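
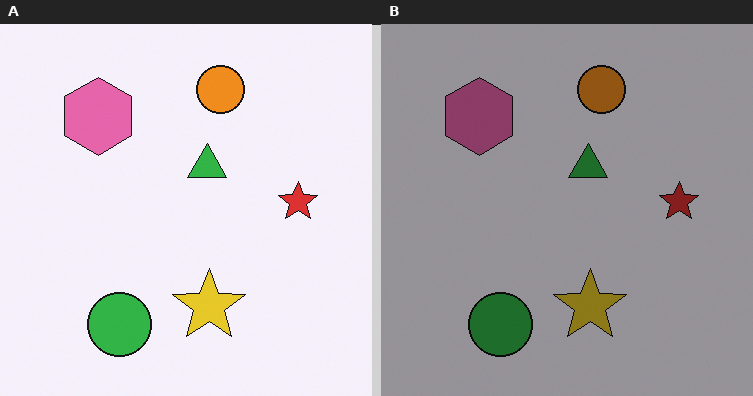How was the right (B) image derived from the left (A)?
This is the original image darkened a lot.

Every pixel — background and shapes alike — is uniformly darkened.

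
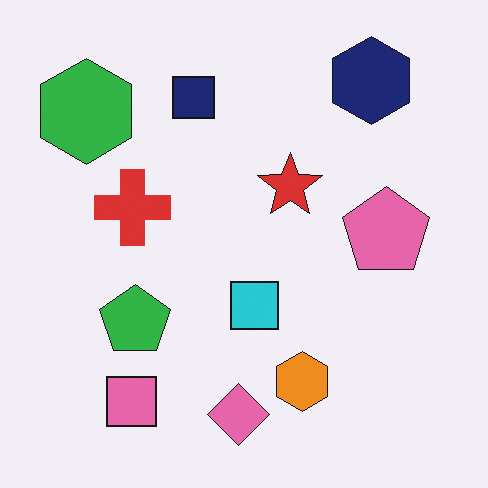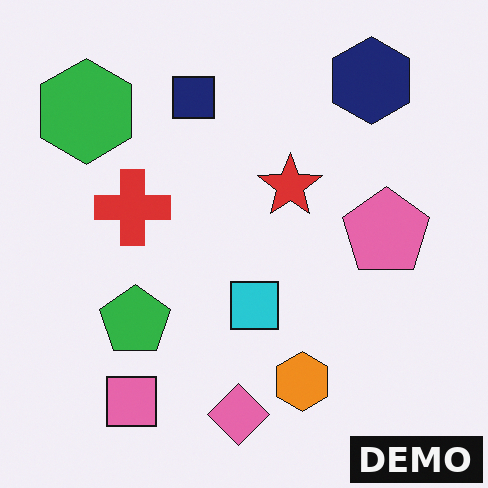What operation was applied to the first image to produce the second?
The image was watermarked with the text "DEMO" in the lower-right corner.

A dark label reading "DEMO" appears in the lower-right corner.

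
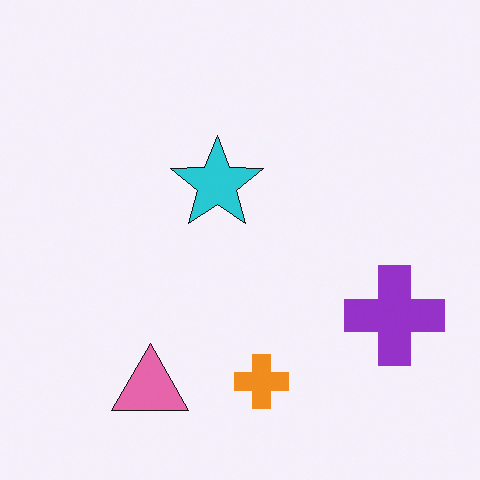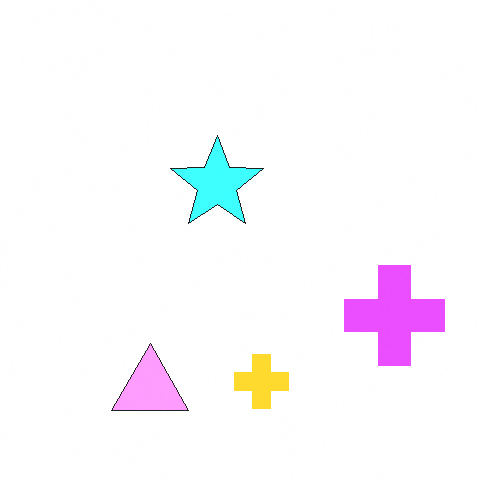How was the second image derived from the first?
The transformation is: noticeably brightened.

Every pixel — background and shapes alike — is uniformly brightened.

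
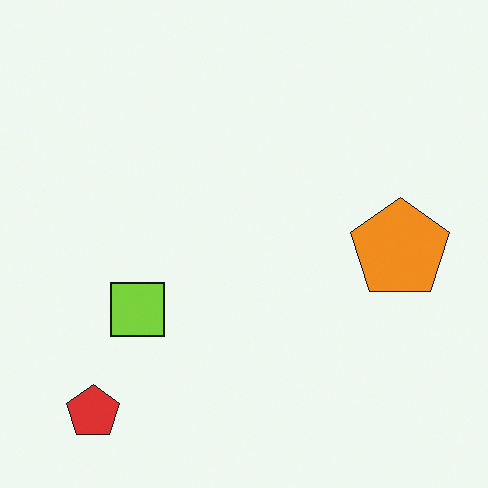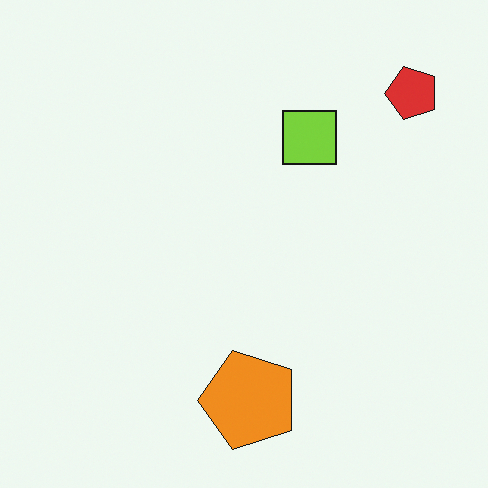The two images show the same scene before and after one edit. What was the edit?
This is the original image transposed (reflected across the top-left ↔ bottom-right diagonal).

Shapes have swapped their row and column positions — what was in the top-right is now in the bottom-left — a diagonal reflection.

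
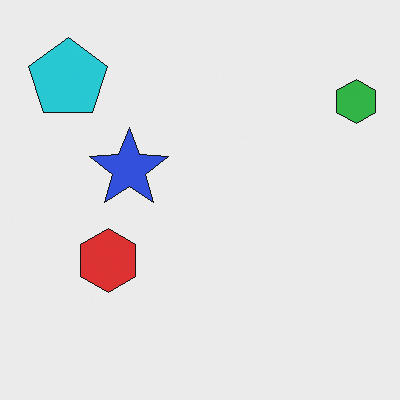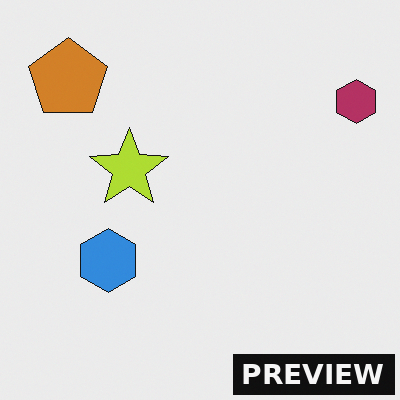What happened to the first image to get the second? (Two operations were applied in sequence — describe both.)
Hue-shifted by a large amount, then watermarked with the text "PREVIEW" in the lower-right corner.

Every shape's color has rotated by the same amount around the hue wheel — a uniform hue shift. A dark label reading "PREVIEW" appears in the lower-right corner.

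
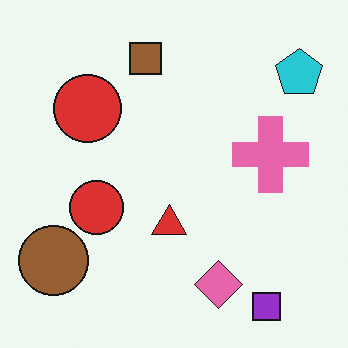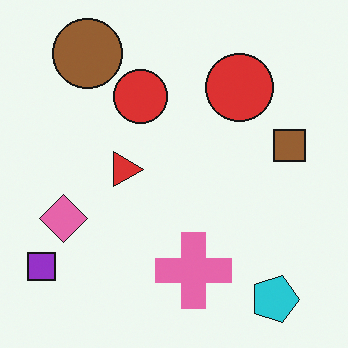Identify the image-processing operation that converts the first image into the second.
The second image is the first rotated 90° clockwise.

The purple square sits in the bottom-right of the first image and the bottom-left of the second — consistent with a whole-image 90° clockwise rotation.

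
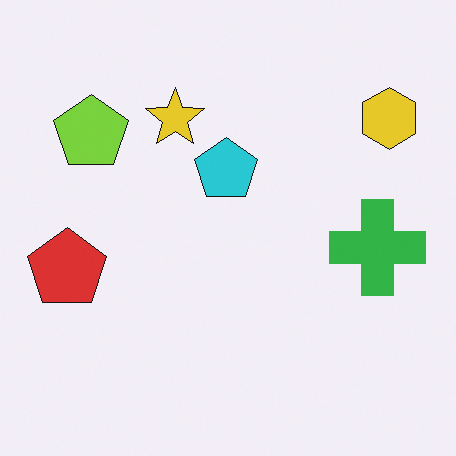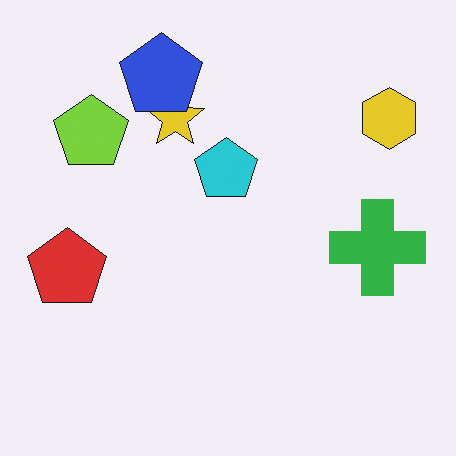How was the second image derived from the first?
The second image is the first overlaid with an additional blue pentagon.

A blue pentagon appears in the second image that is absent from the first.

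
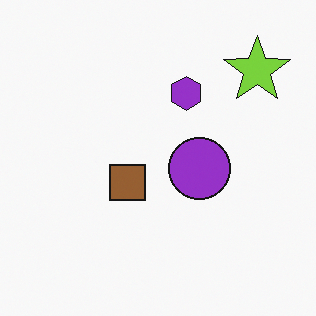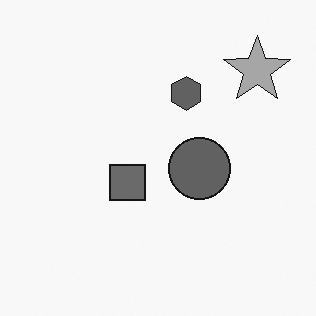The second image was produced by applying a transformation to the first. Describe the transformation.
It was converted to grayscale.

All color is removed — every shape is now a shade of grey.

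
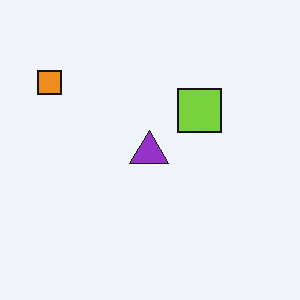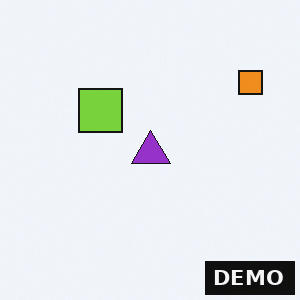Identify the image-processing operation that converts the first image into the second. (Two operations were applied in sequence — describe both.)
The second image is the first flipped horizontally (left ↔ right), then watermarked with the text "DEMO" in the lower-right corner.

The orange square is in the top-left of the first image and the top-right of the second — shapes on opposite sides of the vertical midline have swapped in a mirror flip. A dark label reading "DEMO" appears in the lower-right corner.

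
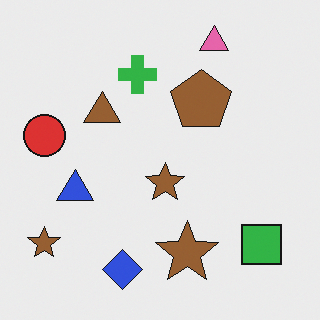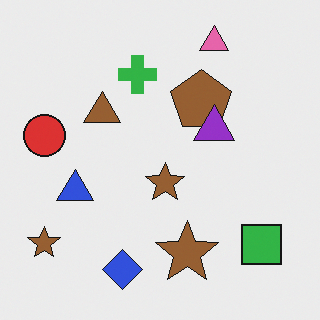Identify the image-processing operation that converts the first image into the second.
The image was overlaid with an additional purple triangle.

A purple triangle appears in the second image that is absent from the first.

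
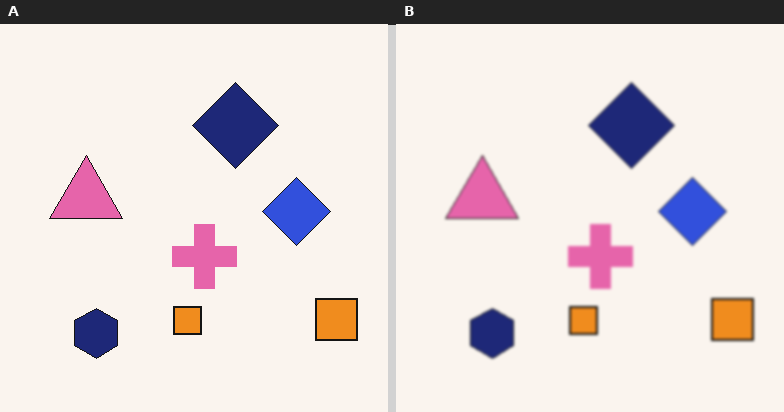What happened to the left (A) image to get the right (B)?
The image was given a subtle gaussian blur.

Shape edges and outlines are uniformly softened across the whole image.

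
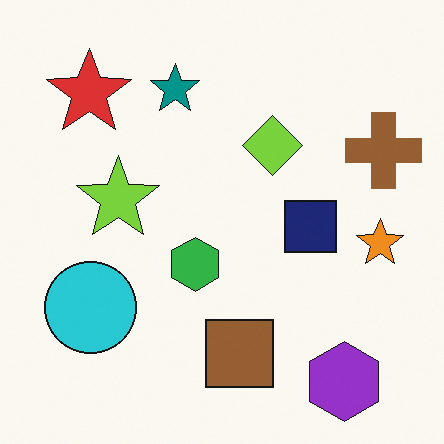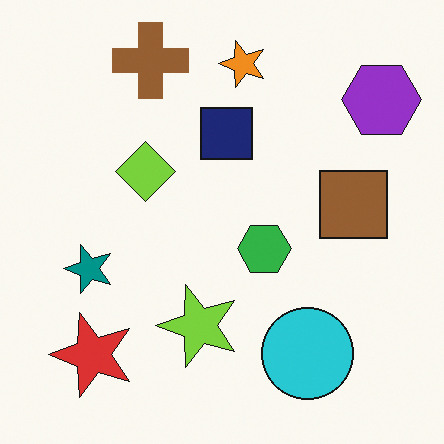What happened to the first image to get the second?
The second image is the first rotated 90° counter-clockwise.

The purple hexagon sits in the bottom-right of the first image and the top-right of the second — consistent with a whole-image 90° counter-clockwise rotation.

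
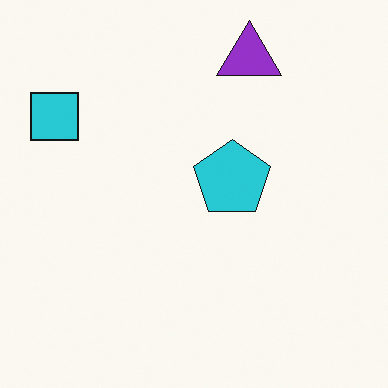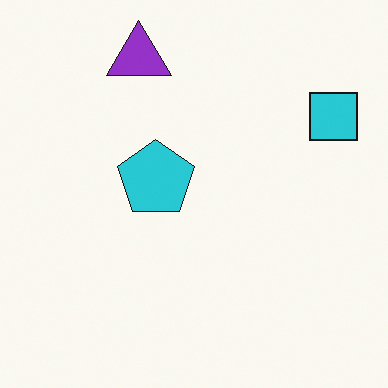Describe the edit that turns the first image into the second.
This is the original image flipped horizontally (left ↔ right).

The cyan square is in the top-left of the first image and the top-right of the second — shapes on opposite sides of the vertical midline have swapped in a mirror flip.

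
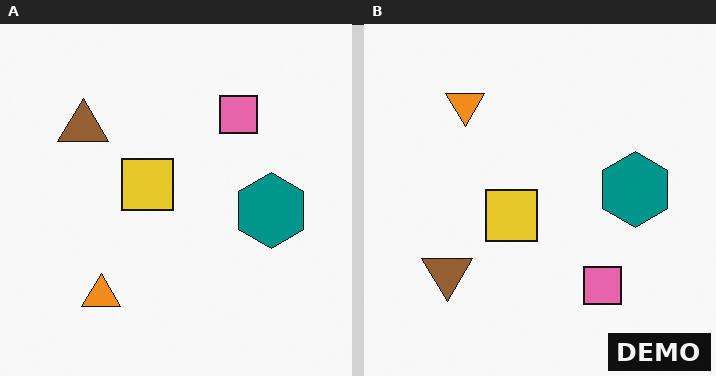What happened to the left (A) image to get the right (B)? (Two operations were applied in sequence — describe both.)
It was flipped vertically (top ↔ bottom), then watermarked with the text "DEMO" in the lower-right corner.

The orange triangle is in the bottom-left of the left (A) image and the top-left of the right (B) — shapes on opposite sides of the horizontal midline have swapped in a mirror flip. A dark label reading "DEMO" appears in the lower-right corner.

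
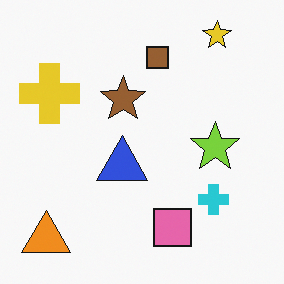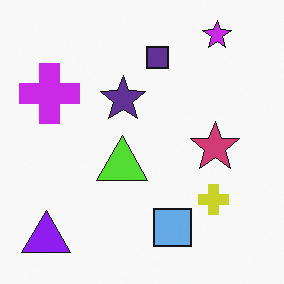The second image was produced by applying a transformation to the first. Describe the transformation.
The transformation is: hue-shifted through roughly half the color wheel.

Every shape's color has rotated by the same amount around the hue wheel — a uniform hue shift.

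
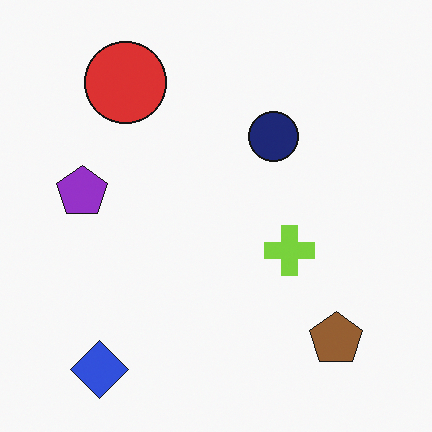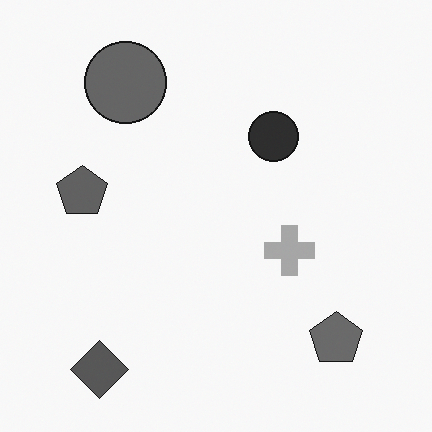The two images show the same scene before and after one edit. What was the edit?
It was converted to grayscale.

All color is removed — every shape is now a shade of grey.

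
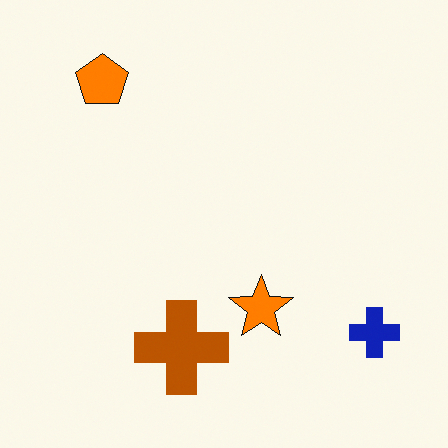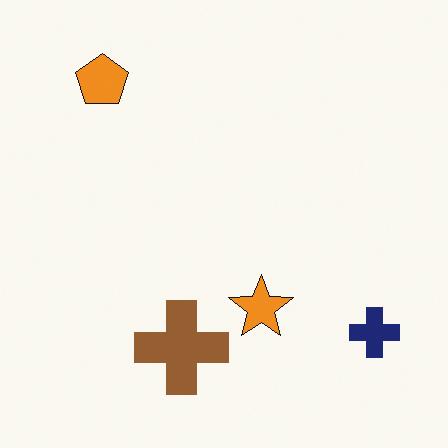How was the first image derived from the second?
This is the original image heavily oversaturated.

All colors are more vivid — a global saturation change.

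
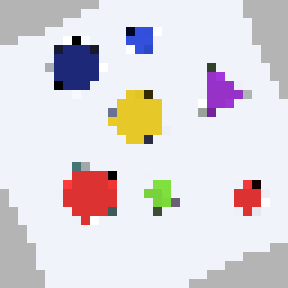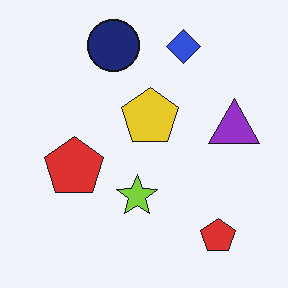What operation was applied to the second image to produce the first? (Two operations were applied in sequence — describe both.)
This is the original image rotated counter-clockwise by a clearly visible amount, then coarsely pixelated.

Every shape is tilted by the same angle and the image corners show triangular fill wedges — a whole-image rotation by a non-right angle. Shapes are reduced to large square blocks; fine edges and outlines are lost — a downscale-then-upscale (mosaic) effect.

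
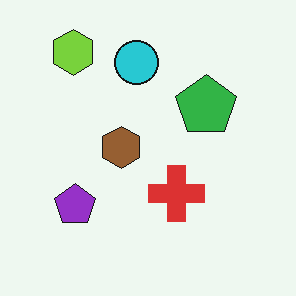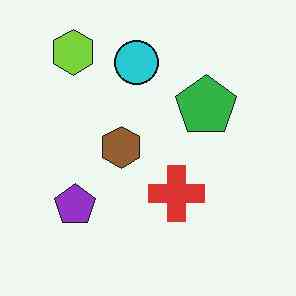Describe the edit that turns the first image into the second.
It was JPEG-compressed with visible artifacts.

Blocky 8×8 compression artifacts appear around shape edges and the flat background shows ringing — characteristic JPEG degradation.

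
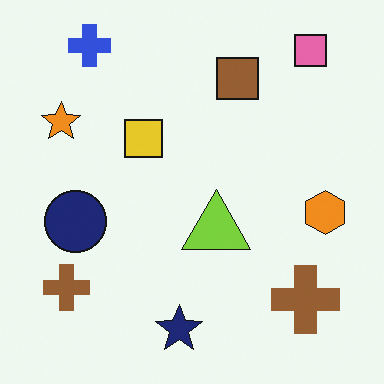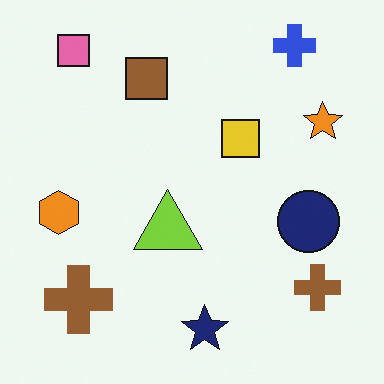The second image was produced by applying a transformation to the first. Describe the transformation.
It was flipped horizontally (left ↔ right).

The orange hexagon is in the right of the first image and the left of the second — shapes on opposite sides of the vertical midline have swapped in a mirror flip.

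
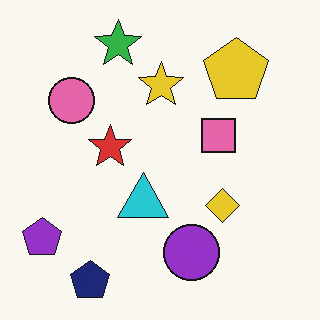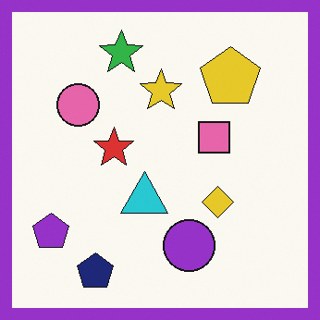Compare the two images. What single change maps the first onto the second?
This is the original image framed with a purple border.

A solid purple frame runs around the edge of the second image, with the content slightly shrunk inside it.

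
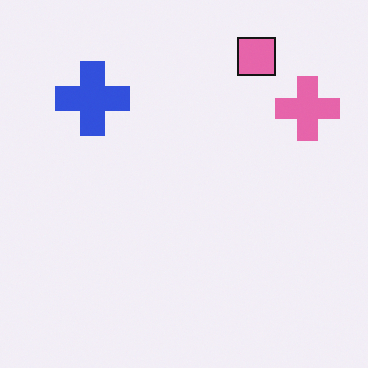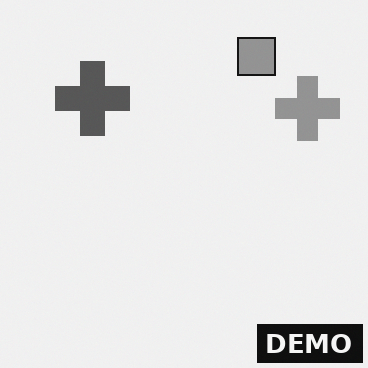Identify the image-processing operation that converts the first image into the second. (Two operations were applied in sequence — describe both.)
This is the original image converted to grayscale, then watermarked with the text "DEMO" in the lower-right corner.

All color is removed — every shape is now a shade of grey. A dark label reading "DEMO" appears in the lower-right corner.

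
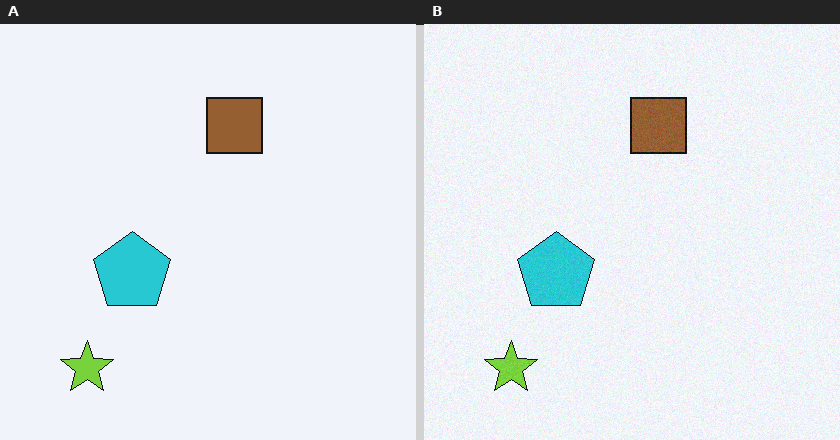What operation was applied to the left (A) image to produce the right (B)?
The transformation is: degraded with subtle gaussian noise.

Random speckle covers the whole image, including the flat background.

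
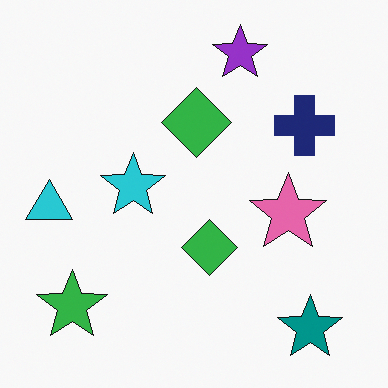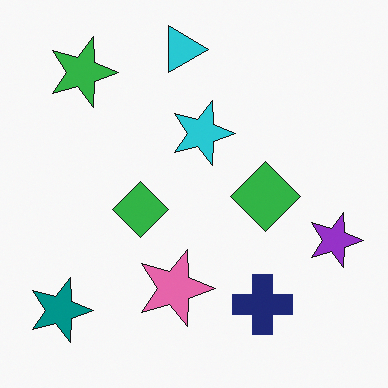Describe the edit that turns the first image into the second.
Rotated 90° clockwise.

The teal star sits in the bottom-right of the first image and the bottom-left of the second — consistent with a whole-image 90° clockwise rotation.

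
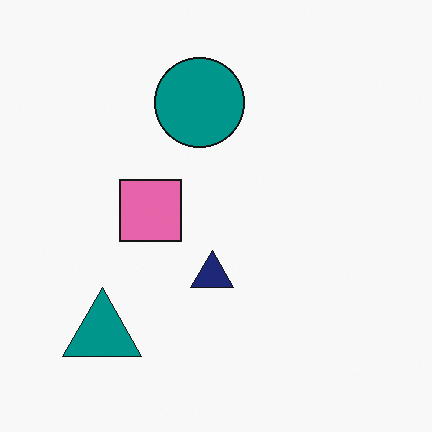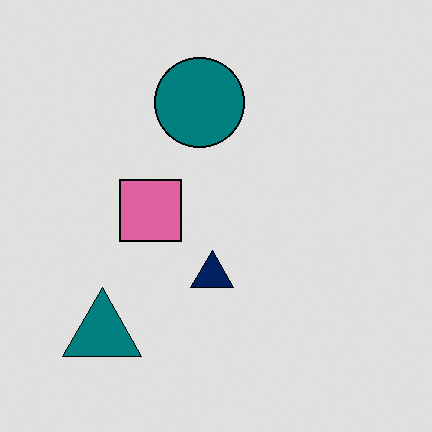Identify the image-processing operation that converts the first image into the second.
It was moderately posterized.

Each flat color has snapped to a coarser quantized level — most visibly, the near-white background has dropped to a flat grey.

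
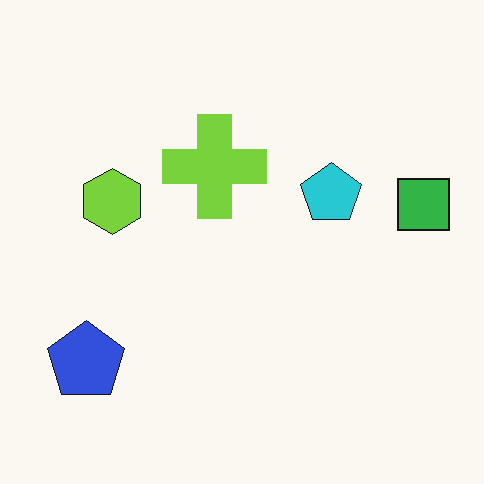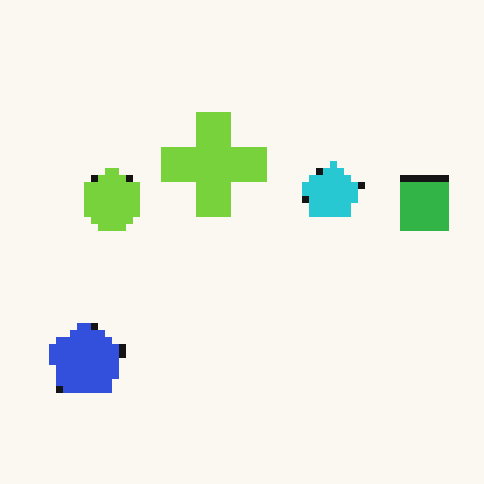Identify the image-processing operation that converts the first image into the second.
It was pixelated into visible square blocks.

Shapes are reduced to large square blocks; fine edges and outlines are lost — a downscale-then-upscale (mosaic) effect.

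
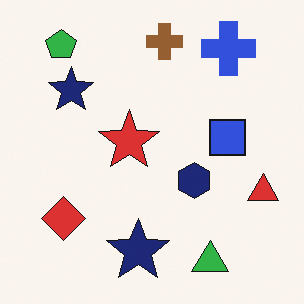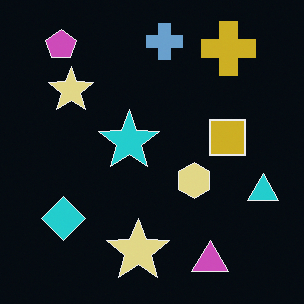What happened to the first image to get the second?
Color-inverted (negative).

The light background has become dark and every shape's color is its complement — a photographic negative.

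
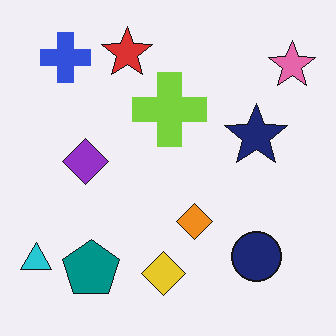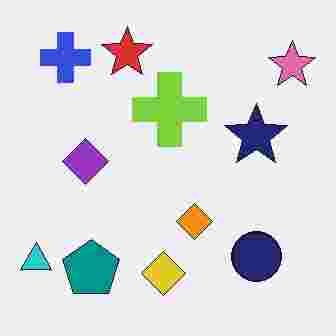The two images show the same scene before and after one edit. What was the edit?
The transformation is: heavily JPEG-compressed with obvious blocking artifacts.

Blocky 8×8 compression artifacts appear around shape edges and the flat background shows ringing — characteristic JPEG degradation.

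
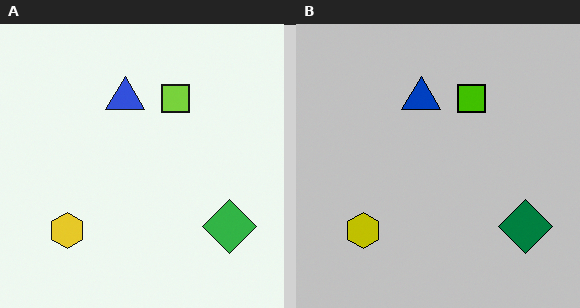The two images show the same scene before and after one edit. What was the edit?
It was aggressively posterized.

Each flat color has snapped to a coarser quantized level — most visibly, the near-white background has dropped to a flat grey.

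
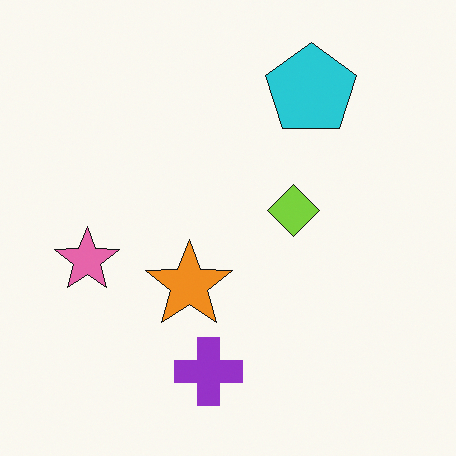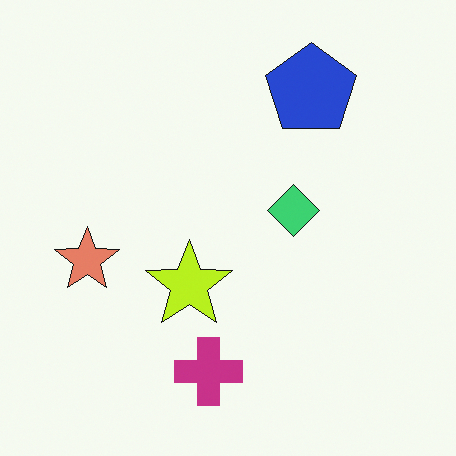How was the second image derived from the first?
This is the original image hue-shifted by a small amount.

Every shape's color has rotated by the same amount around the hue wheel — a uniform hue shift.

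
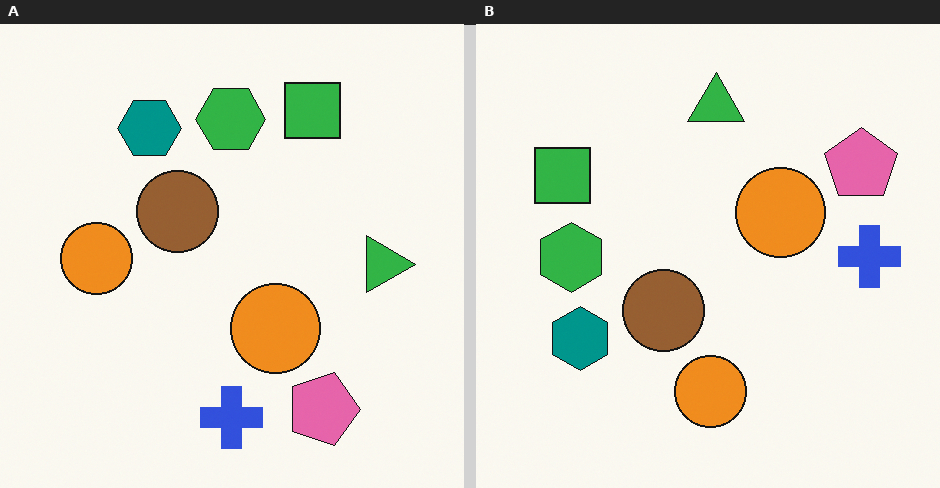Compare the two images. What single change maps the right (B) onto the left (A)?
It was rotated 90° clockwise.

The pink pentagon sits in the top-right of the right (B) image and the bottom-right of the left (A) — consistent with a whole-image 90° clockwise rotation.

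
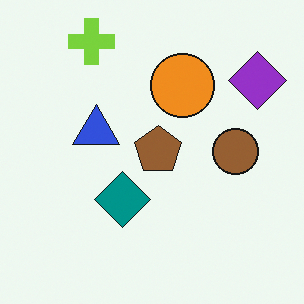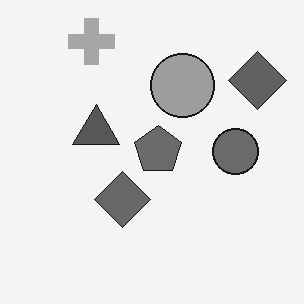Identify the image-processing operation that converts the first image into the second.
The transformation is: converted to grayscale.

All color is removed — every shape is now a shade of grey.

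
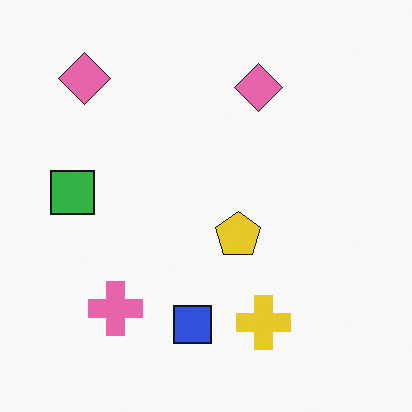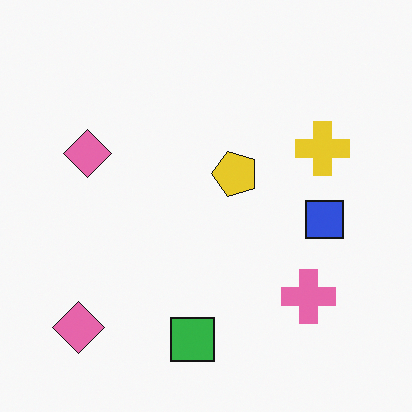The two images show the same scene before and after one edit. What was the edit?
Rotated 90° counter-clockwise.

The pink cross sits in the bottom-left of the first image and the bottom-right of the second — consistent with a whole-image 90° counter-clockwise rotation.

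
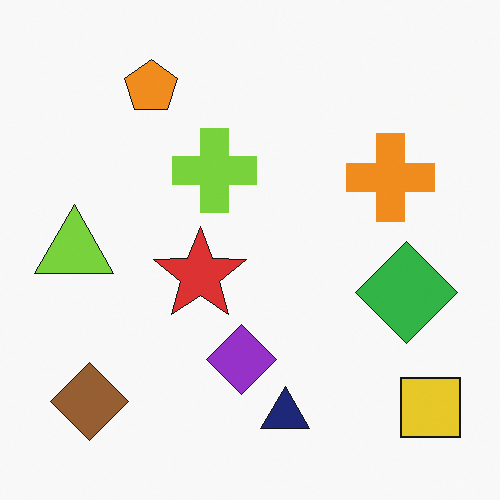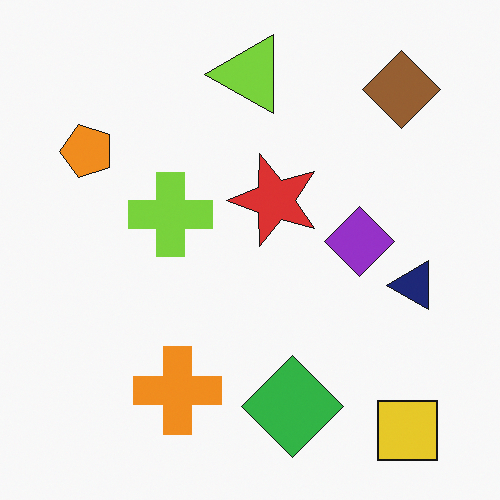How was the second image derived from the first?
It was transposed (reflected across the top-left ↔ bottom-right diagonal).

Shapes have swapped their row and column positions — what was in the top-right is now in the bottom-left — a diagonal reflection.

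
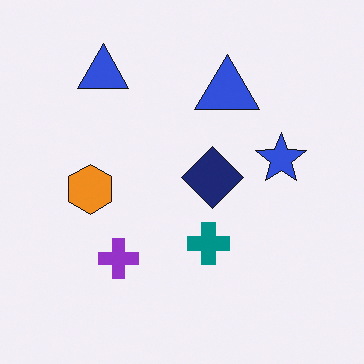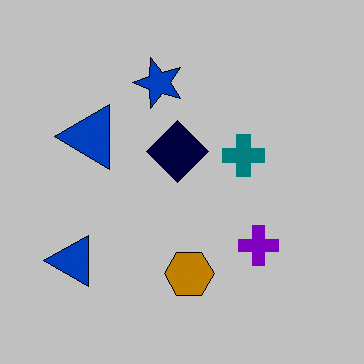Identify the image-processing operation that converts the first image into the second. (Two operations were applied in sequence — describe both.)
Heavily posterized to just a handful of flat colors, then rotated 90° counter-clockwise.

Each flat color has snapped to a coarser quantized level — most visibly, the near-white background has dropped to a flat grey. The blue star sits in the right of the first image and the top of the second — consistent with a whole-image 90° counter-clockwise rotation.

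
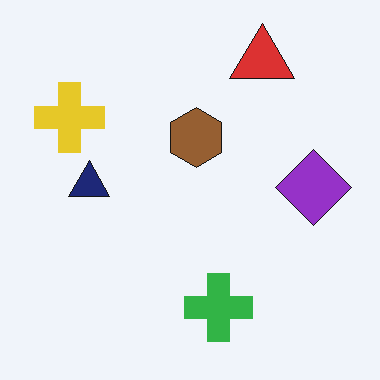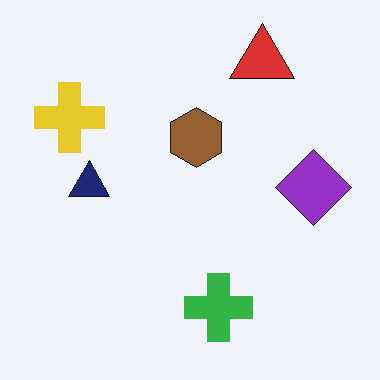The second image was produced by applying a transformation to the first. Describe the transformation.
JPEG-compressed with visible artifacts.

Blocky 8×8 compression artifacts appear around shape edges and the flat background shows ringing — characteristic JPEG degradation.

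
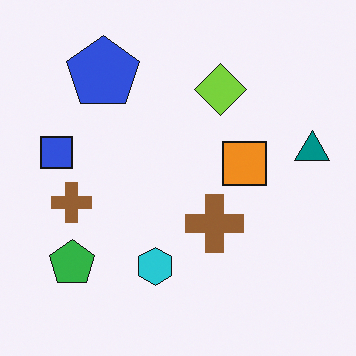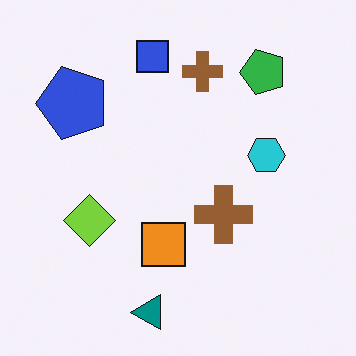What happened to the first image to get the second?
Transposed (reflected across the top-left ↔ bottom-right diagonal).

Shapes have swapped their row and column positions — what was in the top-right is now in the bottom-left — a diagonal reflection.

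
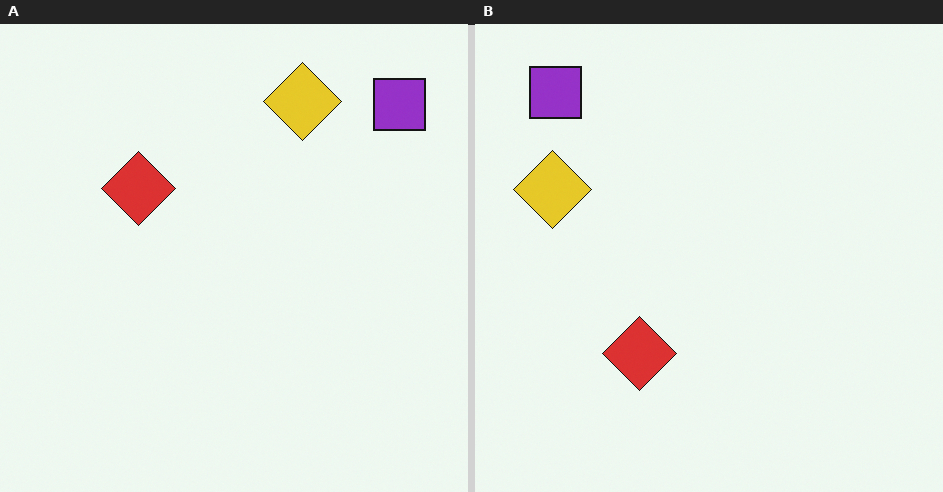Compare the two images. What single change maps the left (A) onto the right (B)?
The image was rotated 90° counter-clockwise.

The purple square sits in the top-right of the left (A) image and the top-left of the right (B) — consistent with a whole-image 90° counter-clockwise rotation.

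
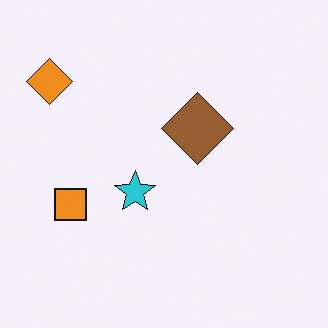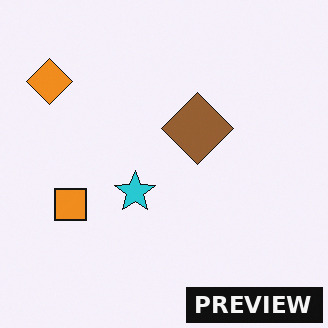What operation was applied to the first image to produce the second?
The image was watermarked with the text "PREVIEW" in the lower-right corner.

A dark label reading "PREVIEW" appears in the lower-right corner.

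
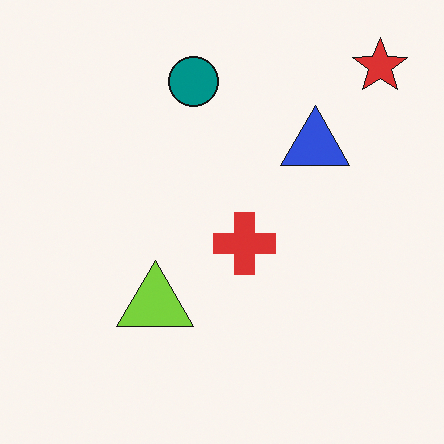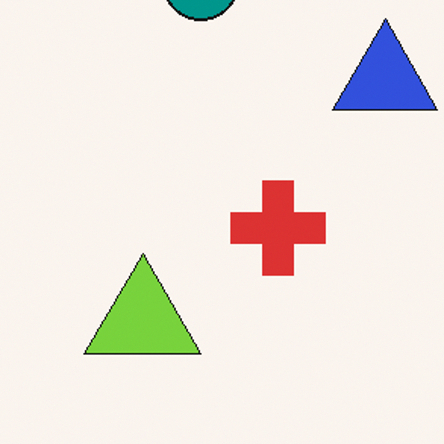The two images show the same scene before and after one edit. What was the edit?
This is the original image cropped to a modestly smaller region and rescaled.

The visible shapes are larger and the field of view is narrower; shapes near the original edges may be partly or wholly outside the frame — a crop-and-rescale.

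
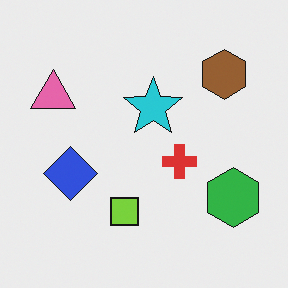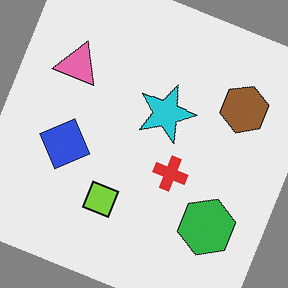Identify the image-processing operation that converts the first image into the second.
Rotated clockwise by a clearly visible amount.

Every shape is tilted by the same angle and the image corners show triangular fill wedges — a whole-image rotation by a non-right angle.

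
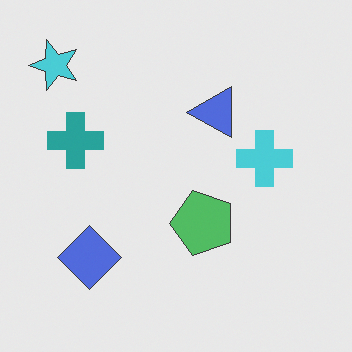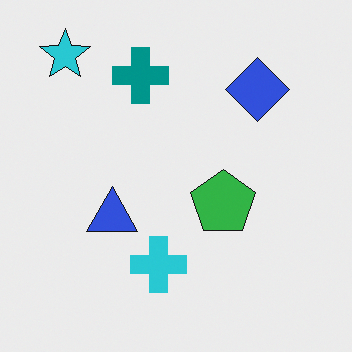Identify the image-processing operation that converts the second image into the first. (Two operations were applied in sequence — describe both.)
The image was transposed (reflected across the top-left ↔ bottom-right diagonal), then given slightly reduced contrast.

Shapes have swapped their row and column positions — what was in the top-right is now in the bottom-left — a diagonal reflection. Tones are pushed toward mid-grey across the whole image — a global contrast change.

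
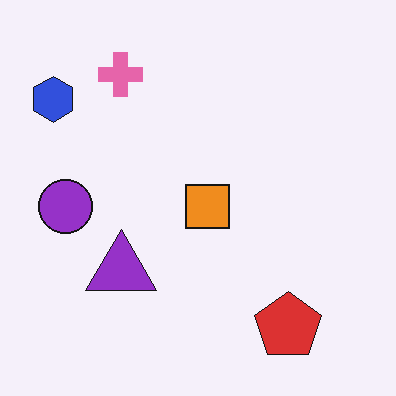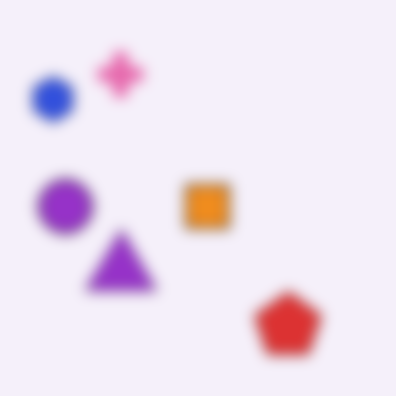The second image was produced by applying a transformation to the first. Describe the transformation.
The second image is the first strongly gaussian-blurred.

Shape edges and outlines are uniformly softened across the whole image.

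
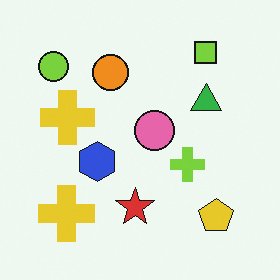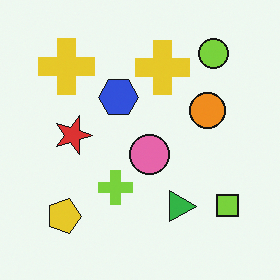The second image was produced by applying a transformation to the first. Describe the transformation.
It was rotated 90° clockwise.

The lime circle sits in the top-left of the first image and the top-right of the second — consistent with a whole-image 90° clockwise rotation.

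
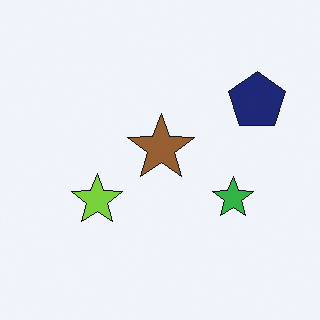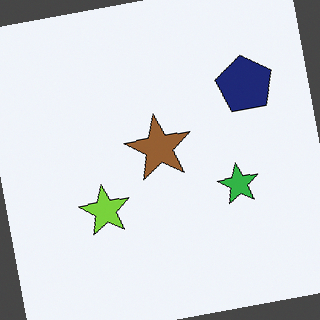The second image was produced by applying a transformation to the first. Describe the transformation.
This is the original image rotated counter-clockwise by a few degrees.

Every shape is tilted by the same angle and the image corners show triangular fill wedges — a whole-image rotation by a non-right angle.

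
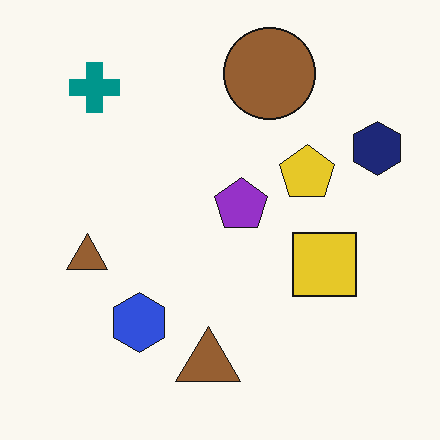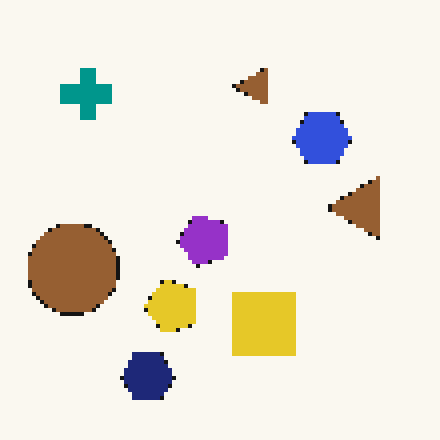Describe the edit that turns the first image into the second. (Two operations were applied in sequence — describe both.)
This is the original image transposed (reflected across the top-left ↔ bottom-right diagonal), then lightly pixelated (a mild mosaic effect).

Shapes have swapped their row and column positions — what was in the top-right is now in the bottom-left — a diagonal reflection. Shapes are reduced to large square blocks; fine edges and outlines are lost — a downscale-then-upscale (mosaic) effect.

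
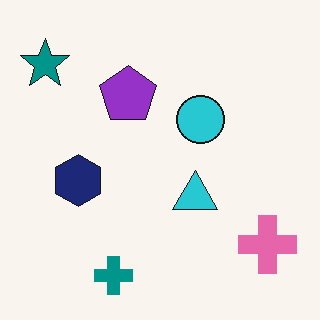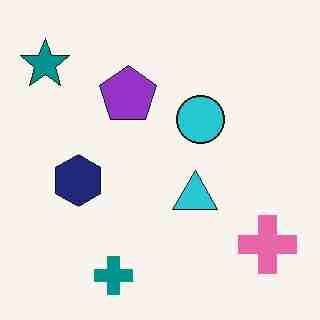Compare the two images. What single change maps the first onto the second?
Degraded with heavy JPEG compression.

Blocky 8×8 compression artifacts appear around shape edges and the flat background shows ringing — characteristic JPEG degradation.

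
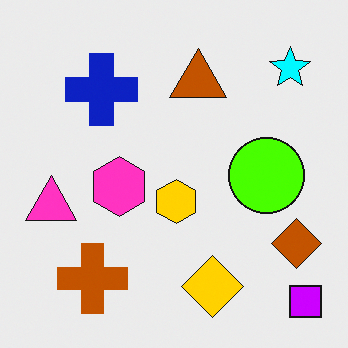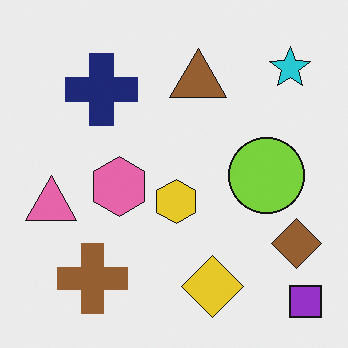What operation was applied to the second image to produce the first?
The image was made much more vivid (saturation change).

All colors are more vivid — a global saturation change.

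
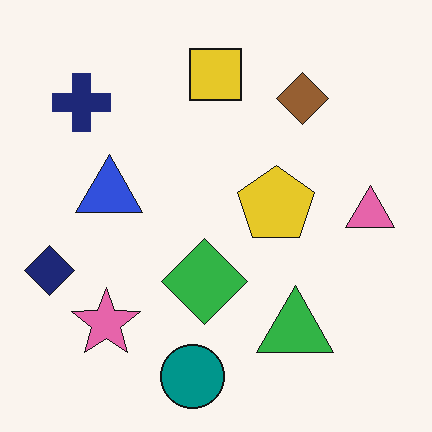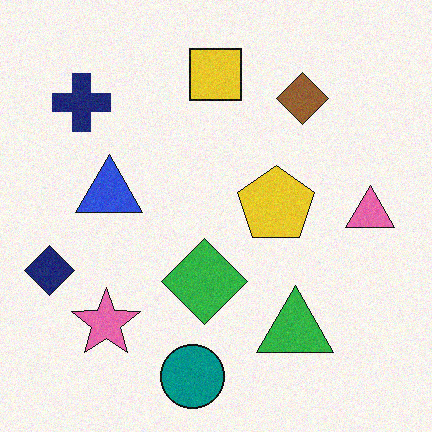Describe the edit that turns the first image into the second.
This is the original image degraded with a light layer of grain.

Random speckle covers the whole image, including the flat background.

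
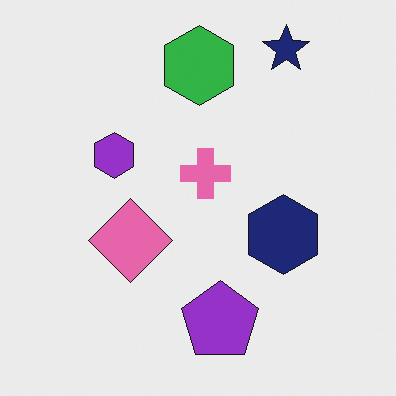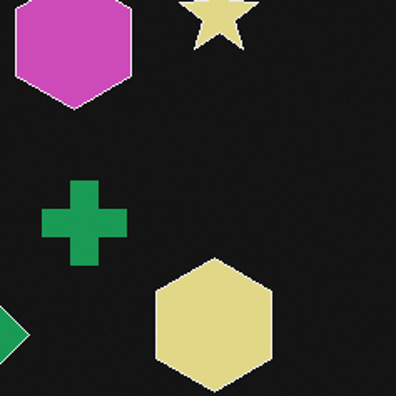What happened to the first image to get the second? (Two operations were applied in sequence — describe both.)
Cropped to a noticeably smaller region and rescaled, then color-inverted (negative).

The visible shapes are larger and the field of view is narrower; shapes near the original edges may be partly or wholly outside the frame — a crop-and-rescale. The light background has become dark and every shape's color is its complement — a photographic negative.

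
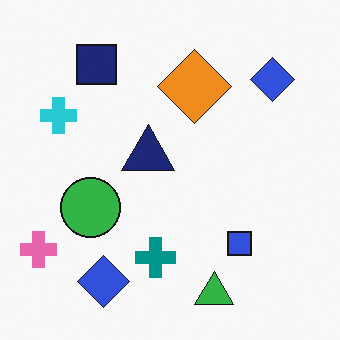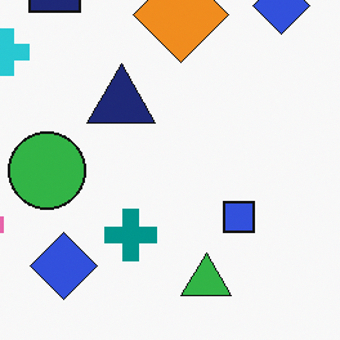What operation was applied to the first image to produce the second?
It was cropped slightly and scaled back up.

The visible shapes are larger and the field of view is narrower; shapes near the original edges may be partly or wholly outside the frame — a crop-and-rescale.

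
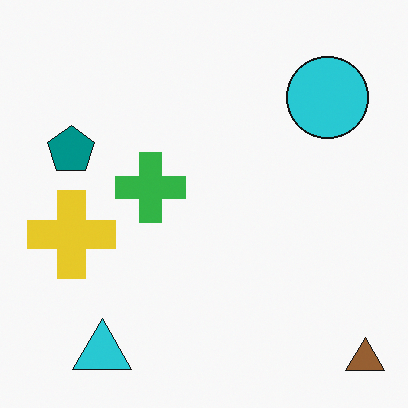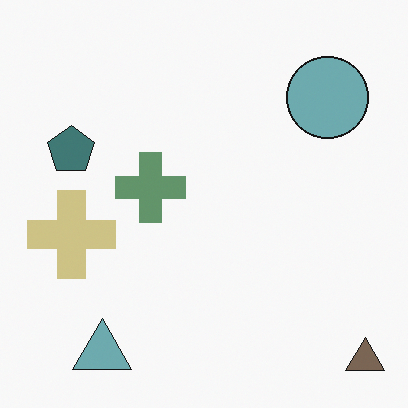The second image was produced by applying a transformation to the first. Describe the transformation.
The image was heavily desaturated.

All colors are more muted and greyish — a global saturation change.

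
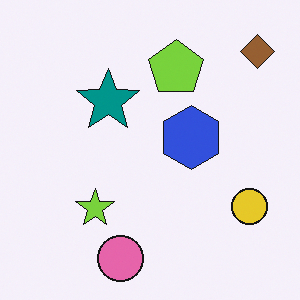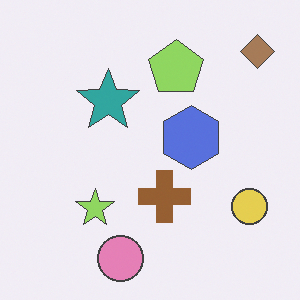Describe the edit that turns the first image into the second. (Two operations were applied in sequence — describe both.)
The transformation is: given slightly reduced contrast, then overlaid with an additional brown cross.

Tones are pushed toward mid-grey across the whole image — a global contrast change. A brown cross appears in the second image that is absent from the first.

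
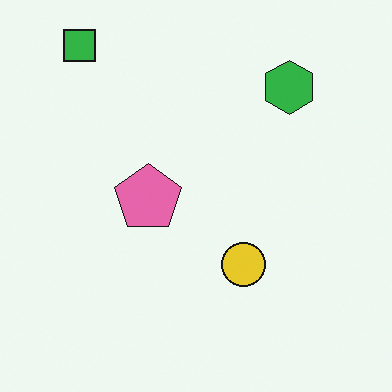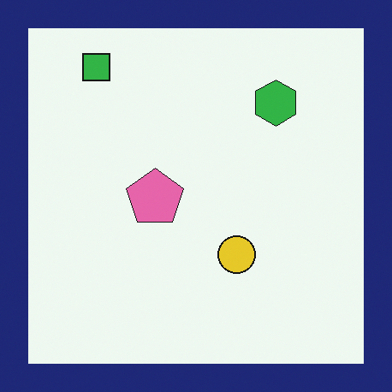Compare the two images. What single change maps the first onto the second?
Framed with a navy border.

A solid navy frame runs around the edge of the second image, with the content slightly shrunk inside it.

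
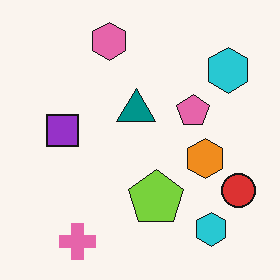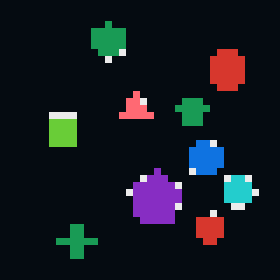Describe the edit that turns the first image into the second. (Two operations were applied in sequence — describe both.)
The transformation is: moderately pixelated, then color-inverted (negative).

Shapes are reduced to large square blocks; fine edges and outlines are lost — a downscale-then-upscale (mosaic) effect. The light background has become dark and every shape's color is its complement — a photographic negative.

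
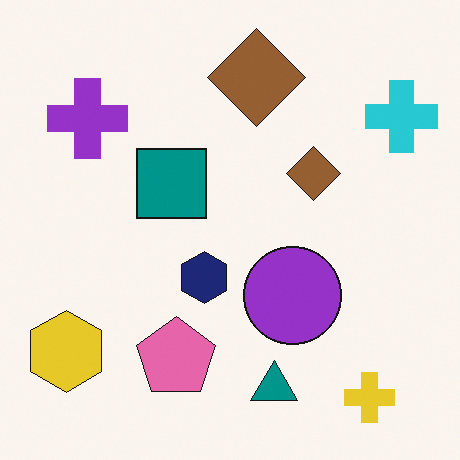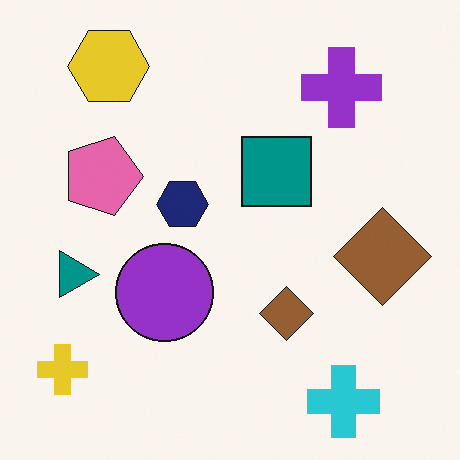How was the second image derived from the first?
The image was rotated 90° clockwise.

The yellow cross sits in the bottom-right of the first image and the bottom-left of the second — consistent with a whole-image 90° clockwise rotation.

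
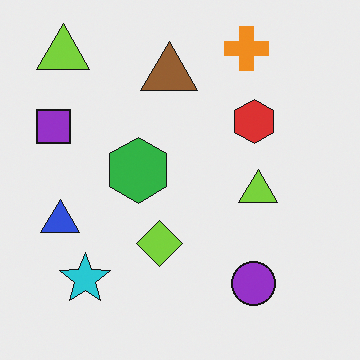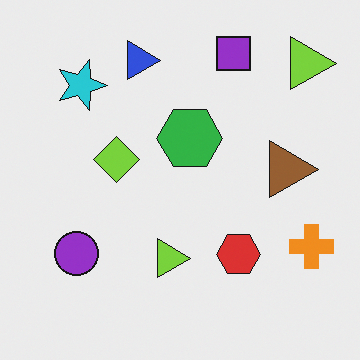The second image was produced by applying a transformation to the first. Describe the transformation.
It was rotated 90° clockwise.

The orange cross sits in the top-right of the first image and the bottom-right of the second — consistent with a whole-image 90° clockwise rotation.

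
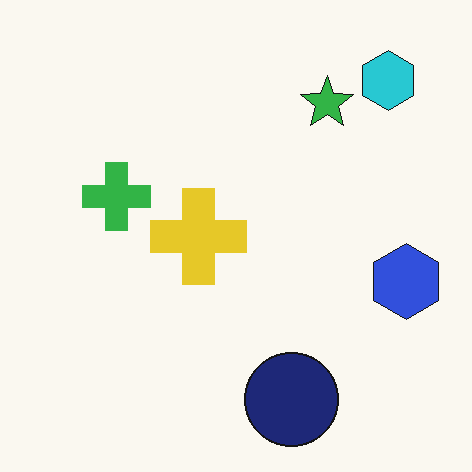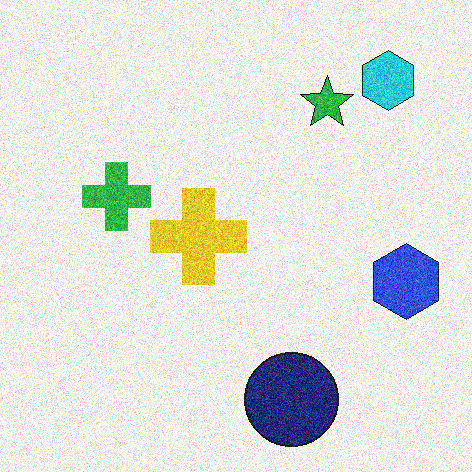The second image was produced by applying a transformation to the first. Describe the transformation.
Degraded with heavy additive noise.

Random speckle covers the whole image, including the flat background.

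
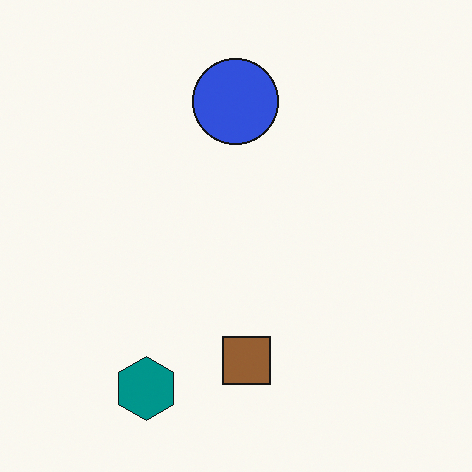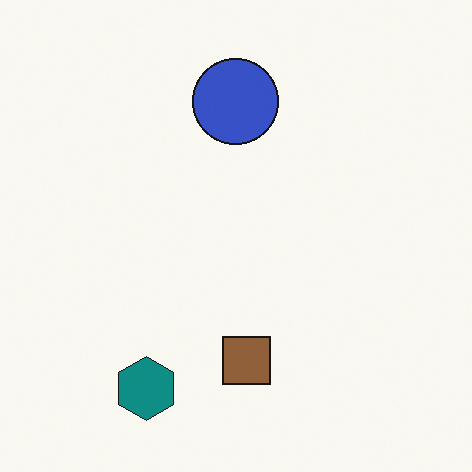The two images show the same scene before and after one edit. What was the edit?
Slightly desaturated.

All colors are more muted and greyish — a global saturation change.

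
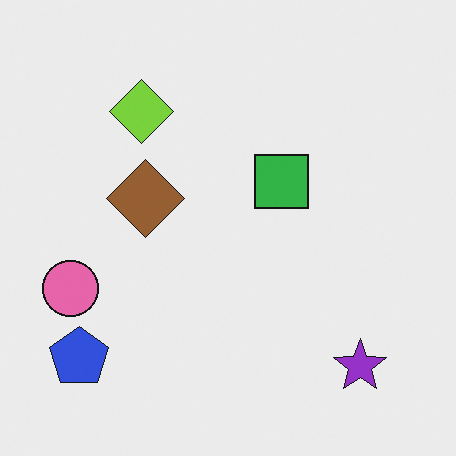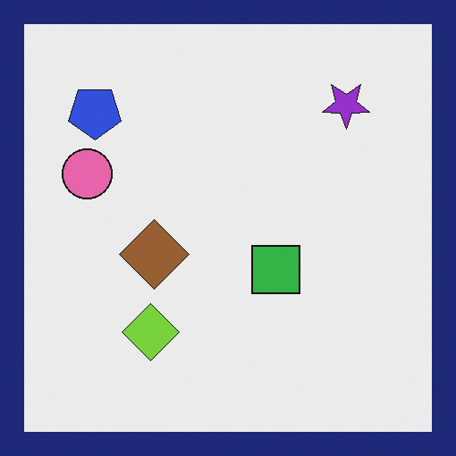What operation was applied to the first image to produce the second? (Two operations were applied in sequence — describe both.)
The transformation is: flipped vertically (top ↔ bottom), then framed with a navy border.

The purple star is in the bottom-right of the first image and the top-right of the second — shapes on opposite sides of the horizontal midline have swapped in a mirror flip. A solid navy frame runs around the edge of the second image, with the content slightly shrunk inside it.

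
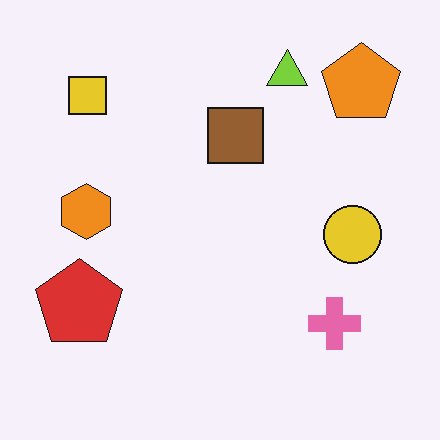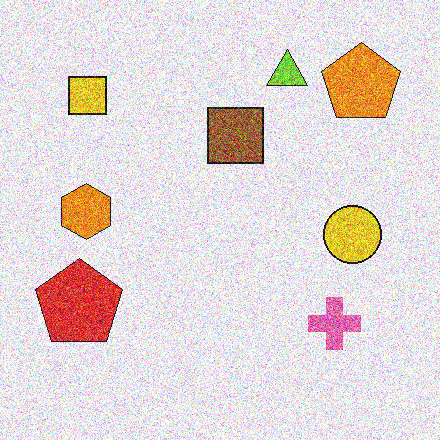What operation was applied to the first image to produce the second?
The second image is the first degraded with heavy additive noise.

Random speckle covers the whole image, including the flat background.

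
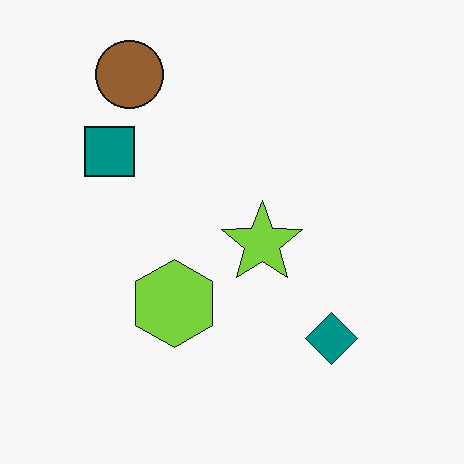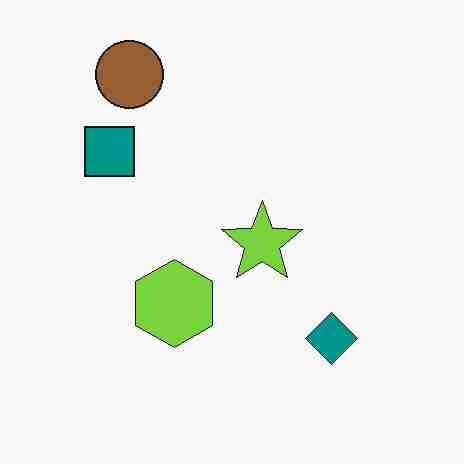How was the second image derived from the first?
It was heavily JPEG-compressed with obvious blocking artifacts.

Blocky 8×8 compression artifacts appear around shape edges and the flat background shows ringing — characteristic JPEG degradation.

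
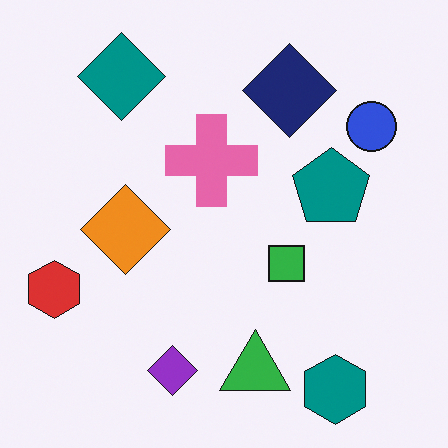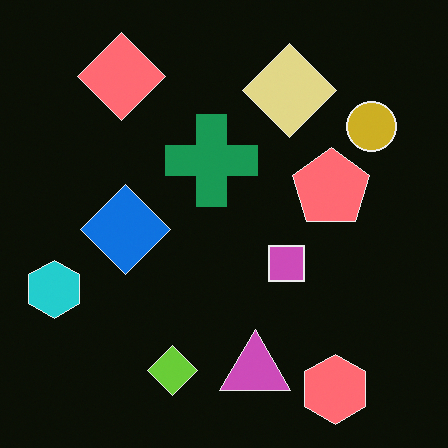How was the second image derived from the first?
The image was color-inverted (negative).

The light background has become dark and every shape's color is its complement — a photographic negative.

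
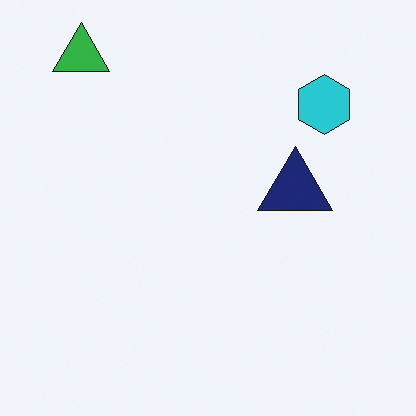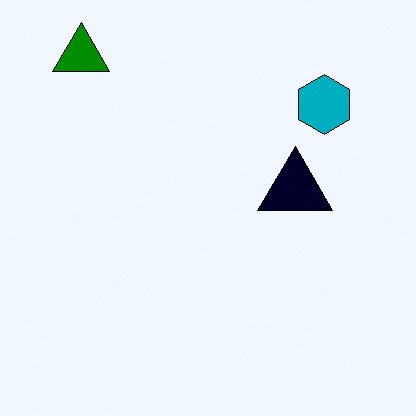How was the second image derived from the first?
The transformation is: boosted in contrast.

Tones are pushed away from mid-grey across the whole image — a global contrast change.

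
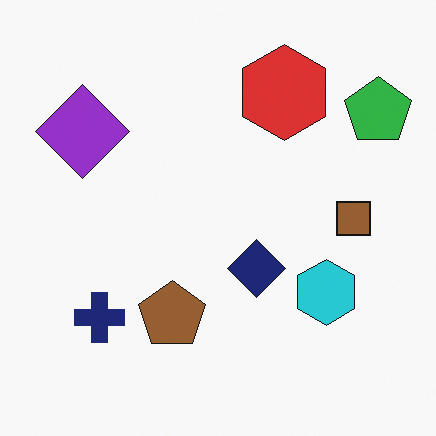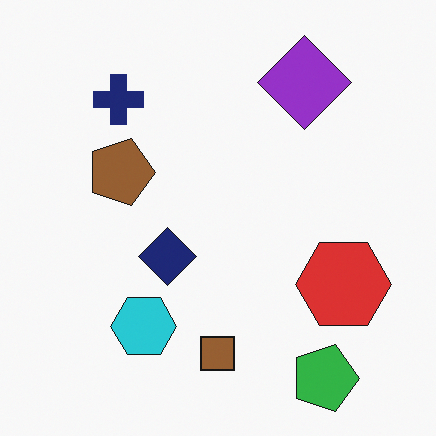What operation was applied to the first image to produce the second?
The transformation is: rotated 90° clockwise.

The green pentagon sits in the top-right of the first image and the bottom-right of the second — consistent with a whole-image 90° clockwise rotation.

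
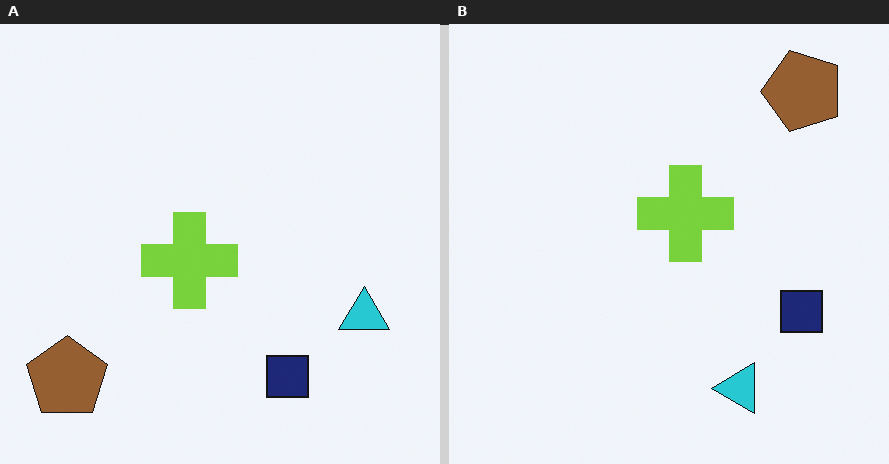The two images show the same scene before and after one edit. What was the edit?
The transformation is: transposed (reflected across the top-left ↔ bottom-right diagonal).

Shapes have swapped their row and column positions — what was in the top-right is now in the bottom-left — a diagonal reflection.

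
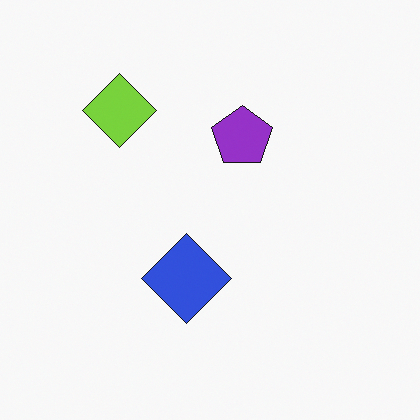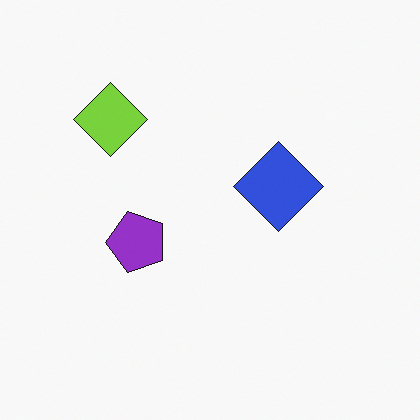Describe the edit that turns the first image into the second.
The image was transposed (reflected across the top-left ↔ bottom-right diagonal).

Shapes have swapped their row and column positions — what was in the top-right is now in the bottom-left — a diagonal reflection.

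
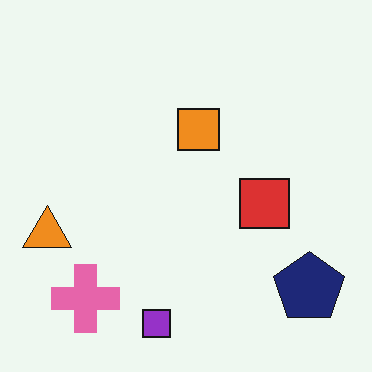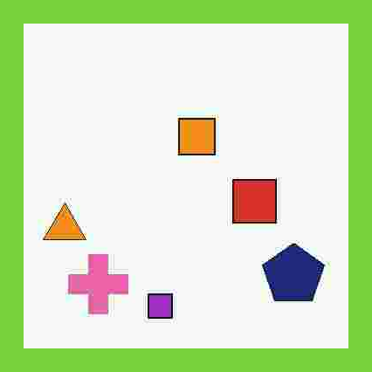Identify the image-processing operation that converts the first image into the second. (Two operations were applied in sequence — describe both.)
It was degraded with heavy JPEG compression, then framed with a lime border.

Blocky 8×8 compression artifacts appear around shape edges and the flat background shows ringing — characteristic JPEG degradation. A solid lime frame runs around the edge of the second image, with the content slightly shrunk inside it.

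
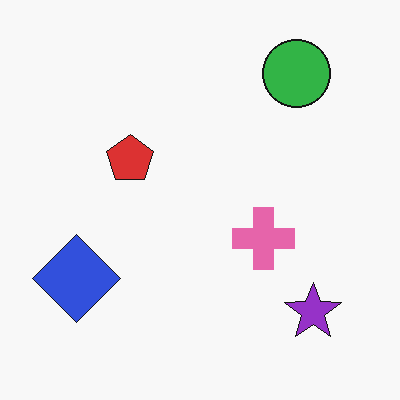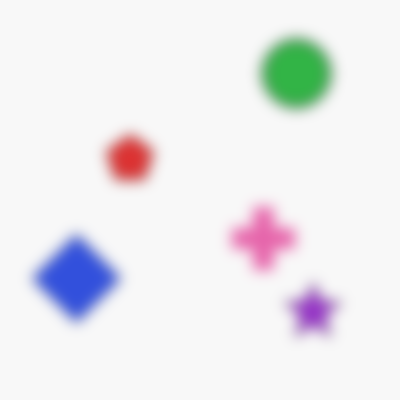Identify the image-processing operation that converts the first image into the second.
This is the original image heavily blurred.

Shape edges and outlines are uniformly softened across the whole image.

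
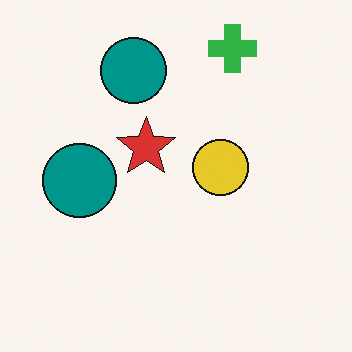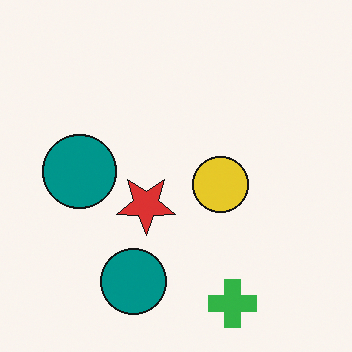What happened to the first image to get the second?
The image was flipped vertically (top ↔ bottom).

The green cross is in the top of the first image and the bottom of the second — shapes on opposite sides of the horizontal midline have swapped in a mirror flip.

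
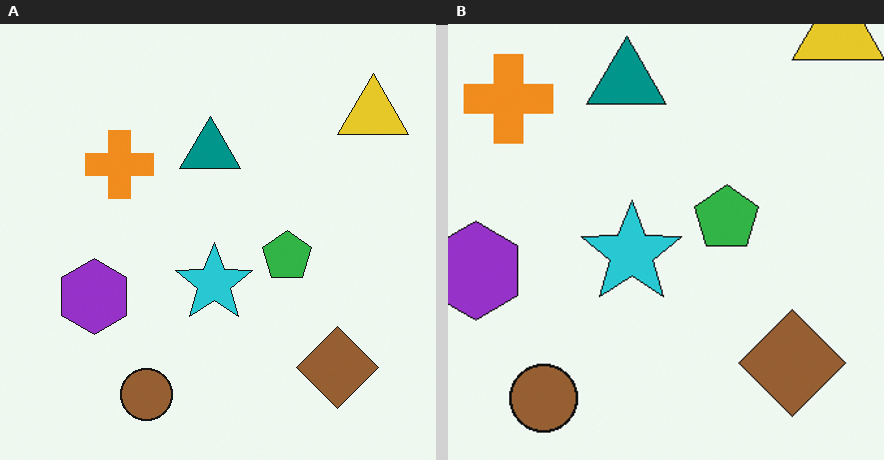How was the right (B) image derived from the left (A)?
This is the original image cropped to a modestly smaller region and rescaled.

The visible shapes are larger and the field of view is narrower; shapes near the original edges may be partly or wholly outside the frame — a crop-and-rescale.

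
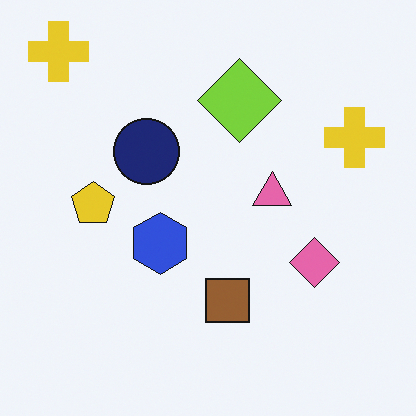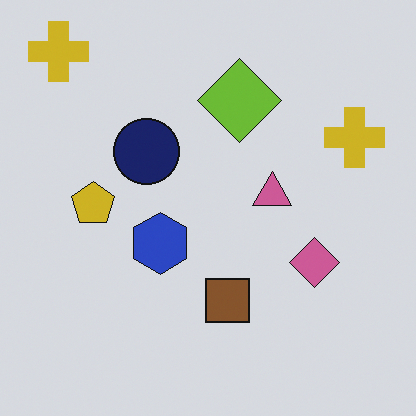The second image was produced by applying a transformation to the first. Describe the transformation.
The second image is the first darkened a little.

Every pixel — background and shapes alike — is uniformly darkened.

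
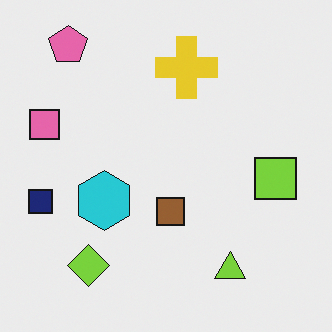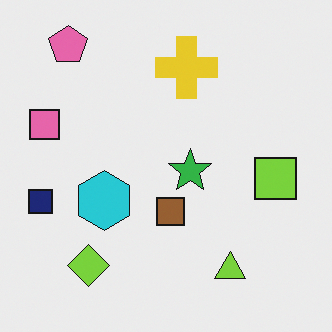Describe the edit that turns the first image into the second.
It was overlaid with an additional green star.

A green star appears in the second image that is absent from the first.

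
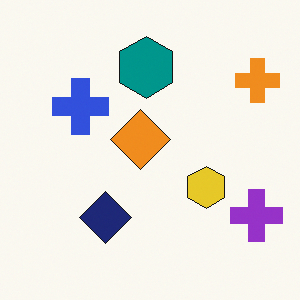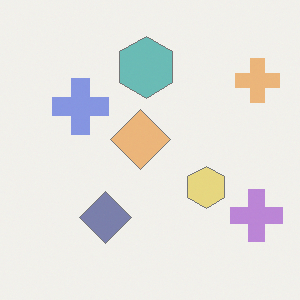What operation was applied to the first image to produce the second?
This is the original image washed out (contrast reduced).

Tones are pushed toward mid-grey across the whole image — a global contrast change.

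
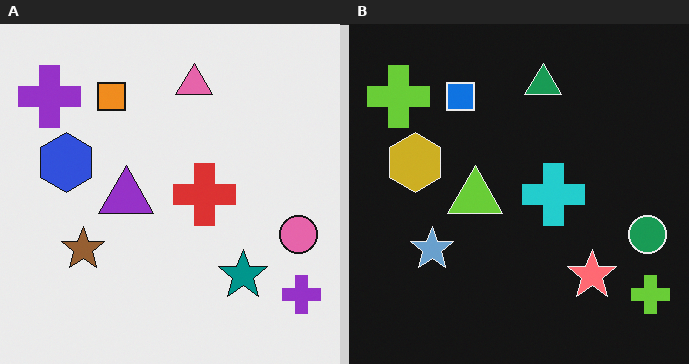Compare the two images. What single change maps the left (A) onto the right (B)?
The image was color-inverted (negative).

The light background has become dark and every shape's color is its complement — a photographic negative.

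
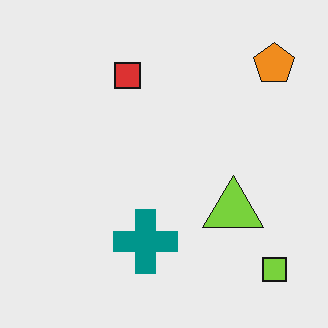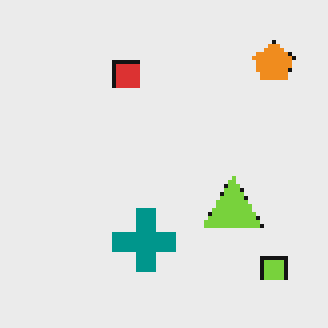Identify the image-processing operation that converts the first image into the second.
This is the original image lightly pixelated (a mild mosaic effect).

Shapes are reduced to large square blocks; fine edges and outlines are lost — a downscale-then-upscale (mosaic) effect.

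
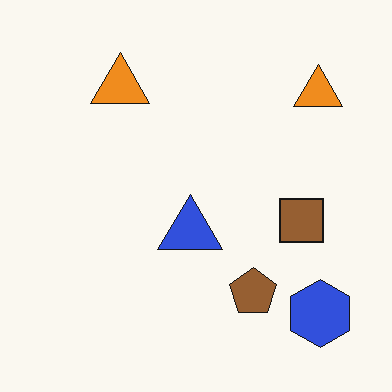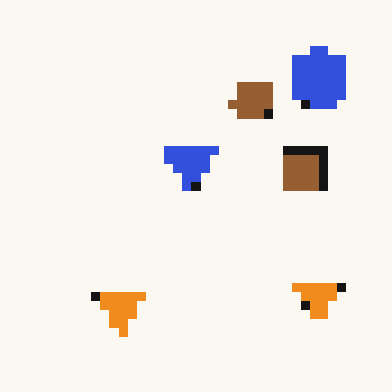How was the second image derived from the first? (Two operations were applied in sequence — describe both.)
The transformation is: flipped vertically (top ↔ bottom), then heavily pixelated into large blocks.

The blue hexagon is in the bottom-right of the first image and the top-right of the second — shapes on opposite sides of the horizontal midline have swapped in a mirror flip. Shapes are reduced to large square blocks; fine edges and outlines are lost — a downscale-then-upscale (mosaic) effect.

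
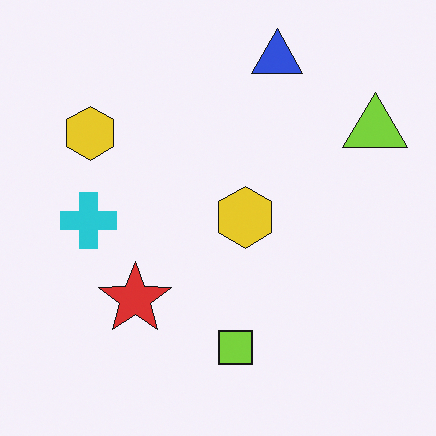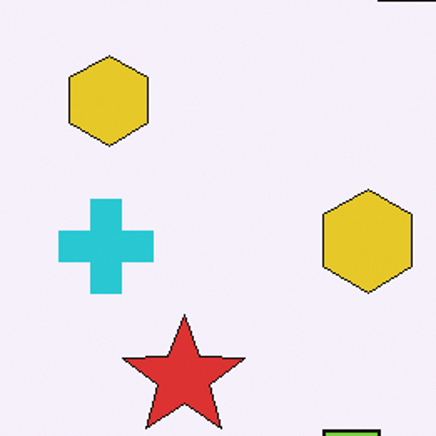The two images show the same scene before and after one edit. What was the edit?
It was cropped tightly and scaled back up.

The visible shapes are larger and the field of view is narrower; shapes near the original edges may be partly or wholly outside the frame — a crop-and-rescale.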